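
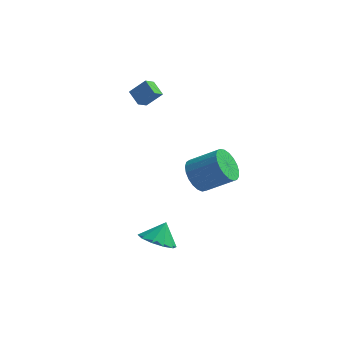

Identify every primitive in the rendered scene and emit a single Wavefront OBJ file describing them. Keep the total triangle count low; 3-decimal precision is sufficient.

v -1.715 2.976 3.254
v -2.343 3.597 3.68
v -1.431 3.599 2.767
v -2.058 4.219 3.193
v -0.902 3.241 4.067
v -1.529 3.861 4.493
v -0.617 3.863 3.58
v -1.245 4.484 4.006
v 0.722 -3.082 -2.244
v 1.362 -2.507 -2.811
v 1.038 -2.458 -1.256
v 0.792 -2.223 -2.808
v 0.196 -2.267 -2.59
v -0.199 -2.623 -2.24
v -0.243 -3.153 -1.891
v 0.083 -3.657 -1.677
v 0.653 -3.941 -1.679
v 1.249 -3.897 -1.897
v 1.644 -3.541 -2.248
v 1.687 -3.011 -2.597
v 2.048 -0.066 0.626
v 2.6 -0.433 -0.149
v 4.145 -0.322 0.899
v 3.592 0.046 1.674
v 2.617 -0.015 -0.219
v 4.162 0.096 0.829
v 2.536 0.394 -0.142
v 4.08 0.506 0.905
v 2.37 0.724 0.067
v 3.915 0.835 1.114
v 2.149 0.917 0.373
v 3.693 1.029 1.42
v 1.91 0.94 0.722
v 3.455 1.052 1.77
v 1.695 0.79 1.055
v 3.24 0.901 2.103
v 1.541 0.491 1.314
v 3.086 0.603 2.362
v 1.474 0.096 1.454
v 3.019 0.208 2.502
v 1.507 -0.327 1.451
v 3.052 -0.215 2.499
v 1.633 -0.705 1.305
v 3.178 -0.593 2.353
v 1.831 -0.972 1.042
v 3.376 -0.86 2.089
v 2.066 -1.082 0.707
v 3.611 -0.971 1.754
v 2.298 -1.017 0.358
v 3.843 -0.906 1.405
v 2.487 -0.788 0.055
v 4.032 -0.676 1.103
f 2 4 1
f 5 2 1
f 1 4 3
f 3 5 1
f 2 8 4
f 6 2 5
f 6 8 2
f 4 8 3
f 7 5 3
f 3 8 7
f 7 6 5
f 8 6 7
f 10 9 12
f 10 12 11
f 12 9 13
f 12 13 11
f 13 9 14
f 13 14 11
f 14 9 15
f 14 15 11
f 15 9 16
f 15 16 11
f 16 9 17
f 16 17 11
f 17 9 18
f 17 18 11
f 18 9 19
f 18 19 11
f 19 9 20
f 19 20 11
f 20 9 10
f 20 10 11
f 22 21 25
f 22 25 23
f 23 25 26
f 23 26 24
f 25 21 27
f 25 27 26
f 26 27 28
f 26 28 24
f 27 21 29
f 27 29 28
f 28 29 30
f 28 30 24
f 29 21 31
f 29 31 30
f 30 31 32
f 30 32 24
f 31 21 33
f 31 33 32
f 32 33 34
f 32 34 24
f 33 21 35
f 33 35 34
f 34 35 36
f 34 36 24
f 35 21 37
f 35 37 36
f 36 37 38
f 36 38 24
f 37 21 39
f 37 39 38
f 38 39 40
f 38 40 24
f 39 21 41
f 39 41 40
f 40 41 42
f 40 42 24
f 41 21 43
f 41 43 42
f 42 43 44
f 42 44 24
f 43 21 45
f 43 45 44
f 44 45 46
f 44 46 24
f 45 21 47
f 45 47 46
f 46 47 48
f 46 48 24
f 47 21 49
f 47 49 48
f 48 49 50
f 48 50 24
f 49 21 51
f 49 51 50
f 50 51 52
f 50 52 24
f 51 21 22
f 51 22 52
f 52 22 23
f 52 23 24



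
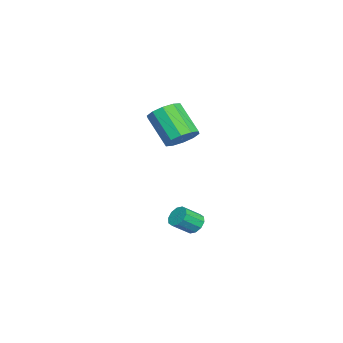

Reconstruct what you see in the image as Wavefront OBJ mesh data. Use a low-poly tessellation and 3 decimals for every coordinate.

v 0.185 -0.321 -3.276
v 0.747 -0.179 -3.593
v 1.356 -0.957 -2.86
v 0.795 -1.099 -2.544
v 0.707 0.083 -3.282
v 1.317 -0.695 -2.55
v 0.468 0.19 -2.969
v 1.078 -0.588 -2.237
v 0.121 0.102 -2.774
v 0.731 -0.676 -2.041
v -0.201 -0.147 -2.77
v 0.408 -0.925 -2.038
v -0.376 -0.463 -2.96
v 0.233 -1.241 -2.227
v -0.337 -0.725 -3.27
v 0.273 -1.503 -2.538
v -0.098 -0.832 -3.583
v 0.512 -1.61 -2.851
v 0.249 -0.744 -3.779
v 0.859 -1.522 -3.046
v 0.572 -0.495 -3.782
v 1.181 -1.273 -3.05
v -0.238 -1.064 2.317
v 0.185 -0.508 2.976
v -0.698 -1.62 4.482
v -1.122 -2.176 3.823
v -0.342 -0.268 2.844
v -1.225 -1.38 4.35
v -0.829 -0.332 2.511
v -1.712 -1.444 4.017
v -1.09 -0.676 2.104
v -1.973 -1.788 3.61
v -1.026 -1.167 1.778
v -1.91 -2.28 3.284
v -0.662 -1.62 1.658
v -1.545 -2.732 3.164
v -0.135 -1.86 1.79
v -1.018 -2.972 3.296
v 0.352 -1.796 2.123
v -0.531 -2.908 3.629
v 0.613 -1.452 2.53
v -0.27 -2.564 4.036
v 0.55 -0.96 2.856
v -0.334 -2.073 4.362
f 2 1 5
f 2 5 3
f 3 5 6
f 3 6 4
f 5 1 7
f 5 7 6
f 6 7 8
f 6 8 4
f 7 1 9
f 7 9 8
f 8 9 10
f 8 10 4
f 9 1 11
f 9 11 10
f 10 11 12
f 10 12 4
f 11 1 13
f 11 13 12
f 12 13 14
f 12 14 4
f 13 1 15
f 13 15 14
f 14 15 16
f 14 16 4
f 15 1 17
f 15 17 16
f 16 17 18
f 16 18 4
f 17 1 19
f 17 19 18
f 18 19 20
f 18 20 4
f 19 1 21
f 19 21 20
f 20 21 22
f 20 22 4
f 21 1 2
f 21 2 22
f 22 2 3
f 22 3 4
f 24 23 27
f 24 27 25
f 25 27 28
f 25 28 26
f 27 23 29
f 27 29 28
f 28 29 30
f 28 30 26
f 29 23 31
f 29 31 30
f 30 31 32
f 30 32 26
f 31 23 33
f 31 33 32
f 32 33 34
f 32 34 26
f 33 23 35
f 33 35 34
f 34 35 36
f 34 36 26
f 35 23 37
f 35 37 36
f 36 37 38
f 36 38 26
f 37 23 39
f 37 39 38
f 38 39 40
f 38 40 26
f 39 23 41
f 39 41 40
f 40 41 42
f 40 42 26
f 41 23 43
f 41 43 42
f 42 43 44
f 42 44 26
f 43 23 24
f 43 24 44
f 44 24 25
f 44 25 26



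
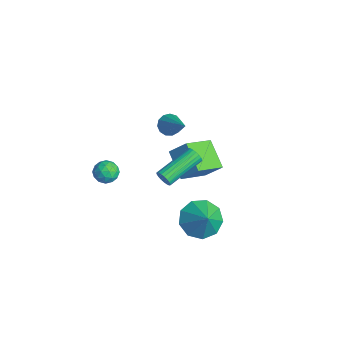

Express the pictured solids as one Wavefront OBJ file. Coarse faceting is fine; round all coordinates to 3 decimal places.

v -1.795 0.506 1.725
v -1.406 0.5 1.23
v -0.205 0.674 2.975
v -1.488 0.841 1.289
v -1.668 1.075 1.486
v -1.888 1.128 1.759
v -2.079 0.984 2.022
v -2.18 0.688 2.19
v -2.159 0.334 2.21
v -2.022 0.035 2.077
v -1.813 -0.115 1.832
v -1.599 -0.067 1.553
v -1.447 0.162 1.328
v -4.414 -1.819 -3.211
v -3.917 -1.41 -2.899
v -3.743 -2.75 -3.061
v -3.246 -2.341 -2.749
v -3.868 -2.462 -2.419
v -4.283 -1.887 -2.511
v -3.377 -2.273 -3.449
v -3.792 -1.698 -3.541
v -3.276 -1.691 -3.046
v -3.58 -1.808 -2.409
v -4.08 -2.352 -3.551
v -4.384 -2.469 -2.914
v -4.224 -1.533 -3.068
v -3.436 -2.627 -2.892
v -3.801 -2.698 -2.698
v -3.509 -2.458 -2.515
v -4.44 -1.813 -2.84
v -4.147 -1.573 -2.657
v -4.119 -2.191 -2.374
v -3.513 -2.587 -3.303
v -3.22 -2.347 -3.12
v -4.151 -1.702 -3.445
v -3.859 -1.462 -3.262
v -3.541 -1.969 -3.586
v -3.556 -1.458 -2.971
v -3.161 -2.005 -2.883
v -3.238 -1.965 -3.295
v -3.482 -1.627 -3.349
v -3.734 -1.526 -2.597
v -3.339 -2.073 -2.509
v -3.705 -2.144 -2.315
v -3.949 -1.806 -2.369
v -3.357 -1.691 -2.684
v -4.321 -2.087 -3.451
v -3.926 -2.634 -3.363
v -3.711 -2.354 -3.591
v -3.955 -2.016 -3.645
v -4.499 -2.155 -3.077
v -4.104 -2.702 -2.989
v -4.178 -2.533 -2.611
v -4.422 -2.195 -2.665
v -4.303 -2.469 -3.276
v -1.9 0.219 -2.614
v -1.647 0.169 -2.185
v -2.327 2.132 -1.557
v -2.58 2.181 -1.986
v -1.506 0.258 -2.309
v -2.186 2.22 -1.681
v -1.432 0.34 -2.485
v -2.112 2.302 -1.857
v -1.44 0.4 -2.684
v -2.119 2.363 -2.056
v -1.527 0.43 -2.87
v -2.206 2.393 -2.243
v -1.678 0.423 -3.013
v -2.358 2.386 -2.385
v -1.868 0.381 -3.086
v -2.548 2.343 -2.458
v -2.064 0.31 -3.077
v -2.743 2.273 -2.45
v -2.231 0.224 -2.989
v -2.911 2.187 -2.361
v -2.341 0.137 -2.836
v -3.021 2.1 -2.208
v -2.375 0.064 -2.644
v -3.054 2.027 -2.016
v -2.326 0.018 -2.447
v -3.006 1.98 -1.819
v -2.204 0.006 -2.279
v -2.884 1.969 -1.651
v -2.03 0.031 -2.169
v -2.71 1.994 -1.541
v -1.833 0.089 -2.136
v -2.513 2.052 -1.508
v -3.696 3.225 -5.148
v -3.116 1.64 -4.319
v -5.18 3.175 -4.203
v -4.6 1.591 -3.375
v -3.12 3.929 -4.205
v -2.54 2.345 -3.377
v -4.604 3.88 -3.261
v -4.024 2.295 -2.432
v 1.9 0.621 -2.393
v 2.675 0.395 -3.141
v 2.86 0.579 -1.387
v 2.612 1.14 -3.051
v 2.217 1.641 -2.653
v 1.673 1.665 -2.133
v 1.236 1.2 -1.735
v 1.11 0.464 -1.644
v 1.353 -0.199 -1.904
v 1.853 -0.478 -2.392
v 2.375 -0.244 -2.881
f 2 1 4
f 2 4 3
f 4 1 5
f 4 5 3
f 5 1 6
f 5 6 3
f 6 1 7
f 6 7 3
f 7 1 8
f 7 8 3
f 8 1 9
f 8 9 3
f 9 1 10
f 9 10 3
f 10 1 11
f 10 11 3
f 11 1 12
f 11 12 3
f 12 1 13
f 12 13 3
f 13 1 2
f 13 2 3
f 14 51 30
f 51 25 54
f 30 54 19
f 51 54 30
f 14 30 26
f 30 19 31
f 26 31 15
f 30 31 26
f 14 26 35
f 26 15 36
f 35 36 21
f 26 36 35
f 14 35 47
f 35 21 50
f 47 50 24
f 35 50 47
f 14 47 51
f 47 24 55
f 51 55 25
f 47 55 51
f 15 31 42
f 31 19 45
f 42 45 23
f 31 45 42
f 19 54 32
f 54 25 53
f 32 53 18
f 54 53 32
f 25 55 52
f 55 24 48
f 52 48 16
f 55 48 52
f 24 50 49
f 50 21 37
f 49 37 20
f 50 37 49
f 21 36 41
f 36 15 38
f 41 38 22
f 36 38 41
f 17 43 29
f 43 23 44
f 29 44 18
f 43 44 29
f 17 29 27
f 29 18 28
f 27 28 16
f 29 28 27
f 17 27 34
f 27 16 33
f 34 33 20
f 27 33 34
f 17 34 39
f 34 20 40
f 39 40 22
f 34 40 39
f 17 39 43
f 39 22 46
f 43 46 23
f 39 46 43
f 18 44 32
f 44 23 45
f 32 45 19
f 44 45 32
f 16 28 52
f 28 18 53
f 52 53 25
f 28 53 52
f 20 33 49
f 33 16 48
f 49 48 24
f 33 48 49
f 22 40 41
f 40 20 37
f 41 37 21
f 40 37 41
f 23 46 42
f 46 22 38
f 42 38 15
f 46 38 42
f 57 56 60
f 57 60 58
f 58 60 61
f 58 61 59
f 60 56 62
f 60 62 61
f 61 62 63
f 61 63 59
f 62 56 64
f 62 64 63
f 63 64 65
f 63 65 59
f 64 56 66
f 64 66 65
f 65 66 67
f 65 67 59
f 66 56 68
f 66 68 67
f 67 68 69
f 67 69 59
f 68 56 70
f 68 70 69
f 69 70 71
f 69 71 59
f 70 56 72
f 70 72 71
f 71 72 73
f 71 73 59
f 72 56 74
f 72 74 73
f 73 74 75
f 73 75 59
f 74 56 76
f 74 76 75
f 75 76 77
f 75 77 59
f 76 56 78
f 76 78 77
f 77 78 79
f 77 79 59
f 78 56 80
f 78 80 79
f 79 80 81
f 79 81 59
f 80 56 82
f 80 82 81
f 81 82 83
f 81 83 59
f 82 56 84
f 82 84 83
f 83 84 85
f 83 85 59
f 84 56 86
f 84 86 85
f 85 86 87
f 85 87 59
f 86 56 57
f 86 57 87
f 87 57 58
f 87 58 59
f 89 91 88
f 92 89 88
f 88 91 90
f 90 92 88
f 89 95 91
f 93 89 92
f 93 95 89
f 91 95 90
f 94 92 90
f 90 95 94
f 94 93 92
f 95 93 94
f 97 96 99
f 97 99 98
f 99 96 100
f 99 100 98
f 100 96 101
f 100 101 98
f 101 96 102
f 101 102 98
f 102 96 103
f 102 103 98
f 103 96 104
f 103 104 98
f 104 96 105
f 104 105 98
f 105 96 106
f 105 106 98
f 106 96 97
f 106 97 98



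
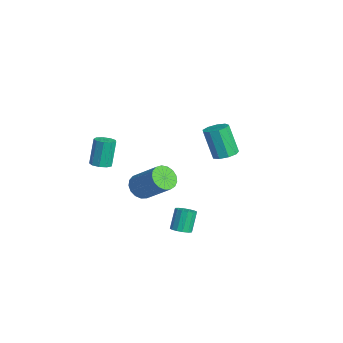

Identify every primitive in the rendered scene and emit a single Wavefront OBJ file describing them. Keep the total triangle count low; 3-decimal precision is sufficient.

v -3.52 -2.787 -3.07
v -3.011 -3.022 -2.885
v -3.391 -2.648 -1.365
v -3.9 -2.413 -1.55
v -2.96 -2.631 -2.968
v -3.34 -2.257 -1.449
v -3.171 -2.312 -3.099
v -3.551 -1.938 -1.58
v -3.545 -2.216 -3.216
v -3.925 -1.842 -1.697
v -3.907 -2.387 -3.265
v -4.287 -2.013 -1.746
v -4.088 -2.745 -3.222
v -4.468 -2.371 -1.703
v -4.004 -3.123 -3.108
v -4.384 -2.749 -1.589
v -3.692 -3.343 -2.976
v -4.072 -2.969 -1.457
v -3.301 -3.304 -2.888
v -3.681 -2.93 -1.368
v -0.916 3.001 -1.938
v -0.26 2.926 -1.704
v -0.889 2.604 -0.048
v -1.544 2.679 -0.282
v -0.396 3.383 -1.666
v -1.025 3.062 -0.011
v -0.775 3.662 -1.756
v -1.404 3.34 -0.1
v -1.22 3.631 -1.931
v -1.848 3.31 -0.275
v -1.522 3.306 -2.109
v -2.151 2.984 -0.453
v -1.541 2.837 -2.207
v -2.169 2.516 -0.551
v -1.267 2.445 -2.179
v -1.895 2.124 -0.523
v -0.829 2.314 -2.038
v -1.457 1.992 -0.383
v -0.431 2.503 -1.851
v -1.06 2.182 -0.195
v 3.011 -0.734 -4.096
v 3.511 -0.548 -3.961
v 3.068 -0.139 -2.889
v 2.569 -0.326 -3.024
v 3.385 -0.331 -4.096
v 2.943 0.078 -3.023
v 3.159 -0.222 -4.23
v 2.717 0.187 -3.158
v 2.893 -0.25 -4.329
v 2.451 0.158 -3.257
v 2.659 -0.408 -4.365
v 2.217 0 -3.293
v 2.52 -0.653 -4.33
v 2.077 -0.245 -3.257
v 2.512 -0.921 -4.231
v 2.069 -0.512 -3.159
v 2.637 -1.138 -4.097
v 2.195 -0.729 -3.024
v 2.863 -1.247 -3.962
v 2.421 -0.838 -2.89
v 3.129 -1.218 -3.863
v 2.687 -0.81 -2.791
v 3.363 -1.06 -3.827
v 2.921 -0.652 -2.755
v 3.503 -0.815 -3.863
v 3.06 -0.407 -2.79
v 2.082 -2.433 -1.155
v 2.655 -2.625 -1.582
v 3.851 -1.84 -0.332
v 3.278 -1.647 0.095
v 2.566 -2.303 -1.7
v 3.762 -1.517 -0.449
v 2.367 -2.011 -1.692
v 3.562 -1.225 -0.442
v 2.102 -1.815 -1.562
v 3.297 -1.029 -0.312
v 1.832 -1.761 -1.339
v 3.028 -0.975 -0.088
v 1.62 -1.861 -1.073
v 2.816 -1.075 0.177
v 1.514 -2.092 -0.826
v 2.71 -1.306 0.424
v 1.538 -2.401 -0.655
v 2.733 -1.615 0.595
v 1.686 -2.717 -0.598
v 2.882 -1.931 0.652
v 1.926 -2.968 -0.669
v 3.121 -2.183 0.581
v 2.201 -3.097 -0.851
v 3.396 -2.311 0.399
v 2.449 -3.074 -1.103
v 3.644 -2.288 0.147
v 2.613 -2.903 -1.367
v 3.808 -2.118 -0.117
f 2 1 5
f 2 5 3
f 3 5 6
f 3 6 4
f 5 1 7
f 5 7 6
f 6 7 8
f 6 8 4
f 7 1 9
f 7 9 8
f 8 9 10
f 8 10 4
f 9 1 11
f 9 11 10
f 10 11 12
f 10 12 4
f 11 1 13
f 11 13 12
f 12 13 14
f 12 14 4
f 13 1 15
f 13 15 14
f 14 15 16
f 14 16 4
f 15 1 17
f 15 17 16
f 16 17 18
f 16 18 4
f 17 1 19
f 17 19 18
f 18 19 20
f 18 20 4
f 19 1 2
f 19 2 20
f 20 2 3
f 20 3 4
f 22 21 25
f 22 25 23
f 23 25 26
f 23 26 24
f 25 21 27
f 25 27 26
f 26 27 28
f 26 28 24
f 27 21 29
f 27 29 28
f 28 29 30
f 28 30 24
f 29 21 31
f 29 31 30
f 30 31 32
f 30 32 24
f 31 21 33
f 31 33 32
f 32 33 34
f 32 34 24
f 33 21 35
f 33 35 34
f 34 35 36
f 34 36 24
f 35 21 37
f 35 37 36
f 36 37 38
f 36 38 24
f 37 21 39
f 37 39 38
f 38 39 40
f 38 40 24
f 39 21 22
f 39 22 40
f 40 22 23
f 40 23 24
f 42 41 45
f 42 45 43
f 43 45 46
f 43 46 44
f 45 41 47
f 45 47 46
f 46 47 48
f 46 48 44
f 47 41 49
f 47 49 48
f 48 49 50
f 48 50 44
f 49 41 51
f 49 51 50
f 50 51 52
f 50 52 44
f 51 41 53
f 51 53 52
f 52 53 54
f 52 54 44
f 53 41 55
f 53 55 54
f 54 55 56
f 54 56 44
f 55 41 57
f 55 57 56
f 56 57 58
f 56 58 44
f 57 41 59
f 57 59 58
f 58 59 60
f 58 60 44
f 59 41 61
f 59 61 60
f 60 61 62
f 60 62 44
f 61 41 63
f 61 63 62
f 62 63 64
f 62 64 44
f 63 41 65
f 63 65 64
f 64 65 66
f 64 66 44
f 65 41 42
f 65 42 66
f 66 42 43
f 66 43 44
f 68 67 71
f 68 71 69
f 69 71 72
f 69 72 70
f 71 67 73
f 71 73 72
f 72 73 74
f 72 74 70
f 73 67 75
f 73 75 74
f 74 75 76
f 74 76 70
f 75 67 77
f 75 77 76
f 76 77 78
f 76 78 70
f 77 67 79
f 77 79 78
f 78 79 80
f 78 80 70
f 79 67 81
f 79 81 80
f 80 81 82
f 80 82 70
f 81 67 83
f 81 83 82
f 82 83 84
f 82 84 70
f 83 67 85
f 83 85 84
f 84 85 86
f 84 86 70
f 85 67 87
f 85 87 86
f 86 87 88
f 86 88 70
f 87 67 89
f 87 89 88
f 88 89 90
f 88 90 70
f 89 67 91
f 89 91 90
f 90 91 92
f 90 92 70
f 91 67 93
f 91 93 92
f 92 93 94
f 92 94 70
f 93 67 68
f 93 68 94
f 94 68 69
f 94 69 70



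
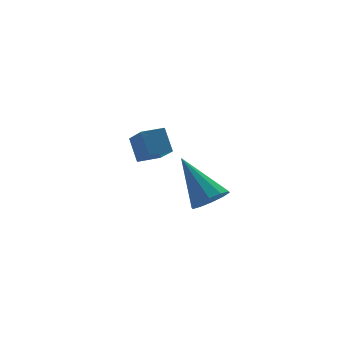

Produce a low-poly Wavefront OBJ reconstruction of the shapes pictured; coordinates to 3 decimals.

v -1.057 -1.341 -0.337
v -1.011 -0.705 0.446
v -0.987 -0.374 -1.126
v -0.941 0.262 -0.343
v -0.219 -1.402 -0.337
v -0.173 -0.766 0.446
v -0.149 -0.435 -1.126
v -0.103 0.201 -0.343
v -0.656 -4.623 -0.844
v -0.043 -4.348 -1
v -0.944 -3.257 0.444
v -0.336 -4.17 -1.254
v -0.751 -4.165 -1.351
v -1.13 -4.335 -1.255
v -1.328 -4.615 -1.002
v -1.27 -4.899 -0.689
v -0.977 -5.077 -0.435
v -0.562 -5.082 -0.337
v -0.183 -4.911 -0.433
v 0.015 -4.631 -0.686
f 2 4 1
f 5 2 1
f 1 4 3
f 3 5 1
f 2 8 4
f 6 2 5
f 6 8 2
f 4 8 3
f 7 5 3
f 3 8 7
f 7 6 5
f 8 6 7
f 10 9 12
f 10 12 11
f 12 9 13
f 12 13 11
f 13 9 14
f 13 14 11
f 14 9 15
f 14 15 11
f 15 9 16
f 15 16 11
f 16 9 17
f 16 17 11
f 17 9 18
f 17 18 11
f 18 9 19
f 18 19 11
f 19 9 20
f 19 20 11
f 20 9 10
f 20 10 11



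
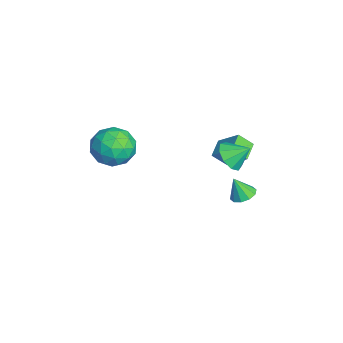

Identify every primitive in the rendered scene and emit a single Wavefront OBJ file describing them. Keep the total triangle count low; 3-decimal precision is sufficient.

v -2.656 1.838 -2.018
v -2.741 1.076 -1.3
v -3.594 2.283 -1.656
v -3.679 1.521 -0.938
v -1.821 2.739 -0.962
v -1.906 1.977 -0.244
v -2.759 3.184 -0.6
v -2.844 2.422 0.118
v -1.273 2.495 -3.252
v -0.89 3.04 -2.978
v -1.407 2.005 -2.088
v -1.318 3.159 -2.977
v -1.73 3.025 -3.081
v -1.967 2.689 -3.25
v -1.939 2.279 -3.42
v -1.657 1.951 -3.526
v -1.228 1.832 -3.527
v -0.817 1.966 -3.423
v -0.58 2.302 -3.254
v -0.607 2.712 -3.084
v 1.246 1.457 1.873
v 2.118 1.382 1.664
v 1.494 2.363 2.587
v 1.84 1.767 1.272
v 1.284 2.008 1.162
v 0.71 1.99 1.384
v 0.387 1.724 1.835
v 0.465 1.332 2.303
v 0.909 0.999 2.571
v 1.51 0.881 2.511
v 1.987 1.032 2.153
v -3.307 -2.882 0.102
v -2.631 -2.994 -0.945
v -2.709 -4.726 0.685
v -2.033 -4.838 -0.362
v -1.688 -4.022 0.522
v -2.057 -2.882 0.161
v -3.283 -4.838 -0.421
v -3.652 -3.698 -0.782
v -2.616 -4.203 -1.268
v -1.63 -3.698 -0.685
v -3.71 -4.022 0.425
v -2.724 -3.517 1.008
v -3.021 -2.776 -0.473
v -2.319 -4.944 0.213
v -2.116 -4.464 0.732
v -1.718 -4.53 0.117
v -2.684 -2.71 0.177
v -2.287 -2.776 -0.438
v -1.733 -3.381 0.424
v -3.053 -4.944 0.178
v -2.656 -5.01 -0.437
v -3.622 -3.19 -0.377
v -3.224 -3.256 -0.992
v -3.607 -4.339 -0.684
v -2.615 -3.552 -1.278
v -2.264 -4.636 -0.935
v -2.998 -4.636 -0.97
v -3.215 -3.966 -1.182
v -2.036 -3.256 -0.936
v -1.684 -4.34 -0.593
v -1.481 -3.86 -0.073
v -1.699 -3.19 -0.285
v -2.027 -3.966 -1.126
v -3.656 -3.38 0.333
v -3.304 -4.464 0.676
v -3.641 -4.53 0.025
v -3.859 -3.86 -0.187
v -3.076 -3.084 0.675
v -2.725 -4.168 1.018
v -2.125 -3.754 0.922
v -2.342 -3.084 0.71
v -3.313 -3.754 0.866
f 2 4 1
f 5 2 1
f 1 4 3
f 3 5 1
f 2 8 4
f 6 2 5
f 6 8 2
f 4 8 3
f 7 5 3
f 3 8 7
f 7 6 5
f 8 6 7
f 10 9 12
f 10 12 11
f 12 9 13
f 12 13 11
f 13 9 14
f 13 14 11
f 14 9 15
f 14 15 11
f 15 9 16
f 15 16 11
f 16 9 17
f 16 17 11
f 17 9 18
f 17 18 11
f 18 9 19
f 18 19 11
f 19 9 20
f 19 20 11
f 20 9 10
f 20 10 11
f 22 21 24
f 22 24 23
f 24 21 25
f 24 25 23
f 25 21 26
f 25 26 23
f 26 21 27
f 26 27 23
f 27 21 28
f 27 28 23
f 28 21 29
f 28 29 23
f 29 21 30
f 29 30 23
f 30 21 31
f 30 31 23
f 31 21 22
f 31 22 23
f 32 69 48
f 69 43 72
f 48 72 37
f 69 72 48
f 32 48 44
f 48 37 49
f 44 49 33
f 48 49 44
f 32 44 53
f 44 33 54
f 53 54 39
f 44 54 53
f 32 53 65
f 53 39 68
f 65 68 42
f 53 68 65
f 32 65 69
f 65 42 73
f 69 73 43
f 65 73 69
f 33 49 60
f 49 37 63
f 60 63 41
f 49 63 60
f 37 72 50
f 72 43 71
f 50 71 36
f 72 71 50
f 43 73 70
f 73 42 66
f 70 66 34
f 73 66 70
f 42 68 67
f 68 39 55
f 67 55 38
f 68 55 67
f 39 54 59
f 54 33 56
f 59 56 40
f 54 56 59
f 35 61 47
f 61 41 62
f 47 62 36
f 61 62 47
f 35 47 45
f 47 36 46
f 45 46 34
f 47 46 45
f 35 45 52
f 45 34 51
f 52 51 38
f 45 51 52
f 35 52 57
f 52 38 58
f 57 58 40
f 52 58 57
f 35 57 61
f 57 40 64
f 61 64 41
f 57 64 61
f 36 62 50
f 62 41 63
f 50 63 37
f 62 63 50
f 34 46 70
f 46 36 71
f 70 71 43
f 46 71 70
f 38 51 67
f 51 34 66
f 67 66 42
f 51 66 67
f 40 58 59
f 58 38 55
f 59 55 39
f 58 55 59
f 41 64 60
f 64 40 56
f 60 56 33
f 64 56 60



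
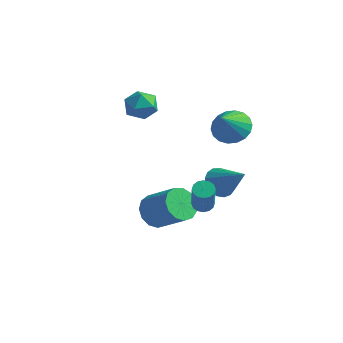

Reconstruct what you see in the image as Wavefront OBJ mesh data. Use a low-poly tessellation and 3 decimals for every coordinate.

v -2.575 2.64 0.502
v -1.985 2.434 1.212
v -2.815 1.146 0.268
v -2.225 0.94 0.978
v -3.06 1.345 1.16
v -2.912 2.268 1.305
v -1.888 1.312 0.175
v -1.74 2.235 0.32
v -1.56 1.613 1.011
v -2.285 1.634 1.619
v -2.515 1.946 -0.139
v -3.24 1.967 0.469
v 1.455 2.869 -4.1
v 2.05 2.869 -4.788
v 3.005 2.571 -2.76
v 2.028 3.287 -4.67
v 1.875 3.61 -4.421
v 1.626 3.763 -4.098
v 1.337 3.711 -3.776
v 1.076 3.467 -3.528
v 0.901 3.085 -3.411
v 0.854 2.654 -3.452
v 0.944 2.273 -3.641
v 1.151 2.028 -3.936
v 1.428 1.975 -4.268
v 1.711 2.128 -4.561
v 1.936 2.45 -4.749
v 3.629 -2.353 -1.65
v 4.075 -2.067 -1.648
v 4.617 -2.92 0.031
v 4.171 -3.207 0.03
v 3.892 -1.914 -1.511
v 4.434 -2.768 0.168
v 3.639 -1.88 -1.412
v 4.181 -2.733 0.267
v 3.383 -1.972 -1.376
v 3.925 -2.825 0.303
v 3.193 -2.166 -1.414
v 3.735 -3.019 0.266
v 3.12 -2.411 -1.514
v 3.662 -3.264 0.165
v 3.183 -2.64 -1.651
v 3.725 -3.493 0.028
v 3.366 -2.792 -1.788
v 3.908 -3.646 -0.109
v 3.619 -2.827 -1.887
v 4.161 -3.68 -0.208
v 3.875 -2.735 -1.923
v 4.417 -3.588 -0.244
v 4.065 -2.541 -1.886
v 4.607 -3.394 -0.206
v 4.138 -2.296 -1.785
v 4.68 -3.149 -0.106
v 2.239 2.526 0.357
v 3.167 2.232 0.02
v 2.341 1.374 1.643
v 3.267 2.569 0.314
v 3.164 2.898 0.616
v 2.878 3.153 0.867
v 2.465 3.284 1.017
v 2.007 3.264 1.036
v 1.595 3.099 0.921
v 1.311 2.82 0.693
v 1.211 2.483 0.399
v 1.314 2.154 0.097
v 1.601 1.899 -0.154
v 2.014 1.769 -0.304
v 2.471 1.788 -0.323
v 2.883 1.953 -0.207
v 1.278 -2.74 -2.861
v 1.853 -2.718 -3.616
v 3.357 -2.818 -2.475
v 2.782 -2.84 -1.719
v 1.777 -2.209 -3.471
v 3.28 -2.309 -2.33
v 1.541 -1.868 -3.131
v 3.045 -1.968 -1.99
v 1.223 -1.805 -2.706
v 2.726 -1.904 -1.565
v 0.922 -2.038 -2.33
v 2.425 -2.137 -1.188
v 0.734 -2.494 -2.122
v 2.237 -2.594 -0.981
v 0.719 -3.028 -2.149
v 2.222 -3.128 -1.008
v 0.882 -3.471 -2.402
v 2.385 -3.571 -1.261
v 1.17 -3.682 -2.8
v 2.673 -3.782 -1.659
v 1.493 -3.594 -3.218
v 2.996 -3.693 -2.077
v 1.748 -3.235 -3.522
v 3.251 -3.334 -2.381
f 1 12 6
f 1 6 2
f 1 2 8
f 1 8 11
f 1 11 12
f 2 6 10
f 6 12 5
f 12 11 3
f 11 8 7
f 8 2 9
f 4 10 5
f 4 5 3
f 4 3 7
f 4 7 9
f 4 9 10
f 5 10 6
f 3 5 12
f 7 3 11
f 9 7 8
f 10 9 2
f 14 13 16
f 14 16 15
f 16 13 17
f 16 17 15
f 17 13 18
f 17 18 15
f 18 13 19
f 18 19 15
f 19 13 20
f 19 20 15
f 20 13 21
f 20 21 15
f 21 13 22
f 21 22 15
f 22 13 23
f 22 23 15
f 23 13 24
f 23 24 15
f 24 13 25
f 24 25 15
f 25 13 26
f 25 26 15
f 26 13 27
f 26 27 15
f 27 13 14
f 27 14 15
f 29 28 32
f 29 32 30
f 30 32 33
f 30 33 31
f 32 28 34
f 32 34 33
f 33 34 35
f 33 35 31
f 34 28 36
f 34 36 35
f 35 36 37
f 35 37 31
f 36 28 38
f 36 38 37
f 37 38 39
f 37 39 31
f 38 28 40
f 38 40 39
f 39 40 41
f 39 41 31
f 40 28 42
f 40 42 41
f 41 42 43
f 41 43 31
f 42 28 44
f 42 44 43
f 43 44 45
f 43 45 31
f 44 28 46
f 44 46 45
f 45 46 47
f 45 47 31
f 46 28 48
f 46 48 47
f 47 48 49
f 47 49 31
f 48 28 50
f 48 50 49
f 49 50 51
f 49 51 31
f 50 28 52
f 50 52 51
f 51 52 53
f 51 53 31
f 52 28 29
f 52 29 53
f 53 29 30
f 53 30 31
f 55 54 57
f 55 57 56
f 57 54 58
f 57 58 56
f 58 54 59
f 58 59 56
f 59 54 60
f 59 60 56
f 60 54 61
f 60 61 56
f 61 54 62
f 61 62 56
f 62 54 63
f 62 63 56
f 63 54 64
f 63 64 56
f 64 54 65
f 64 65 56
f 65 54 66
f 65 66 56
f 66 54 67
f 66 67 56
f 67 54 68
f 67 68 56
f 68 54 69
f 68 69 56
f 69 54 55
f 69 55 56
f 71 70 74
f 71 74 72
f 72 74 75
f 72 75 73
f 74 70 76
f 74 76 75
f 75 76 77
f 75 77 73
f 76 70 78
f 76 78 77
f 77 78 79
f 77 79 73
f 78 70 80
f 78 80 79
f 79 80 81
f 79 81 73
f 80 70 82
f 80 82 81
f 81 82 83
f 81 83 73
f 82 70 84
f 82 84 83
f 83 84 85
f 83 85 73
f 84 70 86
f 84 86 85
f 85 86 87
f 85 87 73
f 86 70 88
f 86 88 87
f 87 88 89
f 87 89 73
f 88 70 90
f 88 90 89
f 89 90 91
f 89 91 73
f 90 70 92
f 90 92 91
f 91 92 93
f 91 93 73
f 92 70 71
f 92 71 93
f 93 71 72
f 93 72 73



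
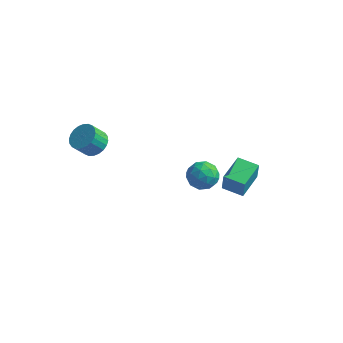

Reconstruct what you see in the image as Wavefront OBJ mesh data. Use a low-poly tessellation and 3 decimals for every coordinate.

v 0.273 3.996 -3.192
v 0.928 3.239 -3.061
v -0.968 2.941 -3.079
v -0.313 2.184 -2.948
v -0.43 2.881 -2.227
v 0.338 3.533 -2.297
v -0.378 2.647 -3.843
v 0.39 3.299 -3.913
v 0.526 2.405 -3.463
v 0.494 2.55 -2.465
v -0.534 3.63 -3.675
v -0.566 3.775 -2.677
v 0.71 3.71 -3.137
v -0.75 2.47 -3.003
v -0.818 2.879 -2.58
v -0.433 2.435 -2.503
v 0.362 3.883 -2.688
v 0.748 3.438 -2.611
v -0.051 3.228 -2.12
v -0.788 2.742 -3.529
v -0.402 2.297 -3.452
v 0.393 3.745 -3.637
v 0.778 3.301 -3.56
v 0.011 2.952 -4.02
v 0.858 2.776 -3.296
v 0.129 2.155 -3.229
v 0.091 2.427 -3.755
v 0.542 2.81 -3.797
v 0.84 2.861 -2.709
v 0.11 2.24 -2.643
v 0.041 2.65 -2.219
v 0.492 3.033 -2.26
v 0.603 2.37 -2.946
v -0.15 3.94 -3.497
v -0.88 3.319 -3.431
v -0.532 3.147 -3.88
v -0.081 3.53 -3.921
v -0.169 4.025 -2.911
v -0.898 3.404 -2.844
v -0.582 3.37 -2.343
v -0.131 3.753 -2.385
v -0.643 3.81 -3.194
v 3.077 -0.946 0.567
v 3.231 -1.104 1.746
v 3.1 0.759 0.793
v 3.253 0.601 1.973
v 4.307 -0.941 0.407
v 4.46 -1.099 1.587
v 4.329 0.764 0.634
v 4.483 0.606 1.813
v -3.326 -3.085 3.439
v -2.789 -2.674 3.953
v -3.216 -3.245 4.856
v -3.754 -3.655 4.341
v -3.05 -2.471 3.958
v -3.478 -3.041 4.86
v -3.354 -2.361 3.884
v -3.782 -2.932 4.786
v -3.654 -2.361 3.741
v -4.081 -2.932 4.644
v -3.904 -2.471 3.553
v -4.331 -3.042 4.456
v -4.066 -2.675 3.348
v -4.493 -3.246 4.25
v -4.115 -2.941 3.156
v -4.542 -3.512 4.058
v -4.044 -3.229 3.007
v -4.472 -3.8 3.91
v -3.864 -3.495 2.924
v -4.291 -4.066 3.827
v -3.602 -3.699 2.92
v -4.03 -4.269 3.822
v -3.298 -3.808 2.994
v -3.726 -4.379 3.896
v -2.999 -3.808 3.136
v -3.426 -4.379 4.039
v -2.749 -3.698 3.324
v -3.176 -4.269 4.227
v -2.587 -3.494 3.53
v -3.014 -4.065 4.432
v -2.538 -3.228 3.722
v -2.965 -3.799 4.624
v -2.608 -2.94 3.87
v -3.036 -3.511 4.773
f 1 38 17
f 38 12 41
f 17 41 6
f 38 41 17
f 1 17 13
f 17 6 18
f 13 18 2
f 17 18 13
f 1 13 22
f 13 2 23
f 22 23 8
f 13 23 22
f 1 22 34
f 22 8 37
f 34 37 11
f 22 37 34
f 1 34 38
f 34 11 42
f 38 42 12
f 34 42 38
f 2 18 29
f 18 6 32
f 29 32 10
f 18 32 29
f 6 41 19
f 41 12 40
f 19 40 5
f 41 40 19
f 12 42 39
f 42 11 35
f 39 35 3
f 42 35 39
f 11 37 36
f 37 8 24
f 36 24 7
f 37 24 36
f 8 23 28
f 23 2 25
f 28 25 9
f 23 25 28
f 4 30 16
f 30 10 31
f 16 31 5
f 30 31 16
f 4 16 14
f 16 5 15
f 14 15 3
f 16 15 14
f 4 14 21
f 14 3 20
f 21 20 7
f 14 20 21
f 4 21 26
f 21 7 27
f 26 27 9
f 21 27 26
f 4 26 30
f 26 9 33
f 30 33 10
f 26 33 30
f 5 31 19
f 31 10 32
f 19 32 6
f 31 32 19
f 3 15 39
f 15 5 40
f 39 40 12
f 15 40 39
f 7 20 36
f 20 3 35
f 36 35 11
f 20 35 36
f 9 27 28
f 27 7 24
f 28 24 8
f 27 24 28
f 10 33 29
f 33 9 25
f 29 25 2
f 33 25 29
f 44 46 43
f 47 44 43
f 43 46 45
f 45 47 43
f 44 50 46
f 48 44 47
f 48 50 44
f 46 50 45
f 49 47 45
f 45 50 49
f 49 48 47
f 50 48 49
f 52 51 55
f 52 55 53
f 53 55 56
f 53 56 54
f 55 51 57
f 55 57 56
f 56 57 58
f 56 58 54
f 57 51 59
f 57 59 58
f 58 59 60
f 58 60 54
f 59 51 61
f 59 61 60
f 60 61 62
f 60 62 54
f 61 51 63
f 61 63 62
f 62 63 64
f 62 64 54
f 63 51 65
f 63 65 64
f 64 65 66
f 64 66 54
f 65 51 67
f 65 67 66
f 66 67 68
f 66 68 54
f 67 51 69
f 67 69 68
f 68 69 70
f 68 70 54
f 69 51 71
f 69 71 70
f 70 71 72
f 70 72 54
f 71 51 73
f 71 73 72
f 72 73 74
f 72 74 54
f 73 51 75
f 73 75 74
f 74 75 76
f 74 76 54
f 75 51 77
f 75 77 76
f 76 77 78
f 76 78 54
f 77 51 79
f 77 79 78
f 78 79 80
f 78 80 54
f 79 51 81
f 79 81 80
f 80 81 82
f 80 82 54
f 81 51 83
f 81 83 82
f 82 83 84
f 82 84 54
f 83 51 52
f 83 52 84
f 84 52 53
f 84 53 54



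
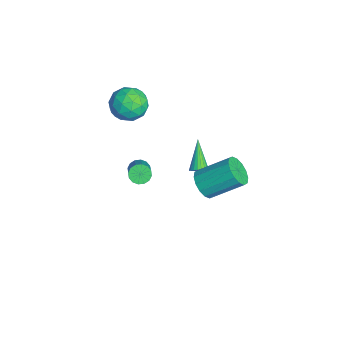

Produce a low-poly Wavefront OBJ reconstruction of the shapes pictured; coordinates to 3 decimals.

v 3.738 1.41 0.973
v 4.154 1.807 0.319
v 4.417 3.466 1.493
v 4.002 3.07 2.147
v 3.72 1.914 0.264
v 3.984 3.574 1.438
v 3.291 1.887 0.399
v 3.555 3.547 1.573
v 2.982 1.732 0.688
v 3.246 3.392 1.862
v 2.876 1.491 1.053
v 3.139 3.15 2.227
v 3 1.228 1.396
v 3.264 2.888 2.57
v 3.323 1.014 1.627
v 3.586 2.673 2.801
v 3.756 0.906 1.682
v 4.02 2.566 2.856
v 4.185 0.933 1.547
v 4.449 2.593 2.721
v 4.494 1.088 1.258
v 4.758 2.748 2.432
v 4.601 1.33 0.893
v 4.864 2.989 2.067
v 4.476 1.592 0.55
v 4.74 3.252 1.724
v -2.197 2.099 -4.334
v -1.886 2.375 -3.989
v -3.703 2.261 -3.106
v -1.966 2.531 -4.107
v -2.08 2.621 -4.26
v -2.212 2.631 -4.423
v -2.342 2.561 -4.573
v -2.45 2.42 -4.687
v -2.519 2.23 -4.747
v -2.54 2.02 -4.744
v -2.508 1.823 -4.679
v -2.428 1.667 -4.561
v -2.314 1.577 -4.409
v -2.181 1.567 -4.245
v -2.052 1.637 -4.095
v -1.944 1.778 -3.981
v -1.874 1.968 -3.921
v -1.854 2.178 -3.924
v -1.404 -1.199 -2.905
v -1.022 -1.029 -3.349
v 0.607 -1.171 -1.998
v 0.224 -1.341 -1.555
v -1.112 -0.759 -3.211
v 0.516 -0.901 -1.861
v -1.281 -0.608 -2.991
v 0.347 -0.75 -1.641
v -1.483 -0.615 -2.749
v 0.145 -0.757 -1.398
v -1.664 -0.778 -2.548
v -0.035 -0.92 -1.198
v -1.775 -1.054 -2.443
v -0.147 -1.196 -1.093
v -1.787 -1.369 -2.462
v -0.158 -1.511 -1.111
v -1.696 -1.639 -2.599
v -0.068 -1.781 -1.249
v -1.527 -1.79 -2.819
v 0.101 -1.932 -1.469
v -1.325 -1.783 -3.062
v 0.303 -1.925 -1.711
v -1.145 -1.62 -3.262
v 0.484 -1.762 -1.912
v -1.033 -1.344 -3.367
v 0.595 -1.486 -2.017
v -1.82 -1.271 1.176
v -1.142 -1.71 1.929
v -3.198 -1.49 2.291
v -2.52 -1.929 3.044
v -2.449 -0.855 2.796
v -1.597 -0.72 2.106
v -2.743 -2.48 2.114
v -1.891 -2.345 1.424
v -1.712 -2.457 2.508
v -1.53 -1.453 2.93
v -2.81 -1.747 1.29
v -2.628 -0.743 1.712
v -1.36 -1.472 1.455
v -2.98 -1.728 2.765
v -2.938 -1.097 2.619
v -2.54 -1.355 3.062
v -1.627 -0.89 1.559
v -1.229 -1.148 2.001
v -1.997 -0.645 2.511
v -3.111 -2.052 2.219
v -2.713 -2.31 2.661
v -1.8 -1.845 1.158
v -1.402 -2.103 1.601
v -2.343 -2.555 1.709
v -1.296 -2.168 2.237
v -2.107 -2.297 2.893
v -2.238 -2.621 2.346
v -1.737 -2.542 1.941
v -1.19 -1.578 2.485
v -2 -1.707 3.141
v -1.958 -1.076 2.995
v -1.457 -0.996 2.59
v -1.525 -2.017 2.826
v -2.34 -1.493 1.079
v -3.15 -1.622 1.735
v -2.883 -2.204 1.63
v -2.382 -2.124 1.225
v -2.233 -0.903 1.327
v -3.044 -1.032 1.983
v -2.603 -0.658 2.279
v -2.102 -0.579 1.874
v -2.815 -1.183 1.394
f 2 1 5
f 2 5 3
f 3 5 6
f 3 6 4
f 5 1 7
f 5 7 6
f 6 7 8
f 6 8 4
f 7 1 9
f 7 9 8
f 8 9 10
f 8 10 4
f 9 1 11
f 9 11 10
f 10 11 12
f 10 12 4
f 11 1 13
f 11 13 12
f 12 13 14
f 12 14 4
f 13 1 15
f 13 15 14
f 14 15 16
f 14 16 4
f 15 1 17
f 15 17 16
f 16 17 18
f 16 18 4
f 17 1 19
f 17 19 18
f 18 19 20
f 18 20 4
f 19 1 21
f 19 21 20
f 20 21 22
f 20 22 4
f 21 1 23
f 21 23 22
f 22 23 24
f 22 24 4
f 23 1 25
f 23 25 24
f 24 25 26
f 24 26 4
f 25 1 2
f 25 2 26
f 26 2 3
f 26 3 4
f 28 27 30
f 28 30 29
f 30 27 31
f 30 31 29
f 31 27 32
f 31 32 29
f 32 27 33
f 32 33 29
f 33 27 34
f 33 34 29
f 34 27 35
f 34 35 29
f 35 27 36
f 35 36 29
f 36 27 37
f 36 37 29
f 37 27 38
f 37 38 29
f 38 27 39
f 38 39 29
f 39 27 40
f 39 40 29
f 40 27 41
f 40 41 29
f 41 27 42
f 41 42 29
f 42 27 43
f 42 43 29
f 43 27 44
f 43 44 29
f 44 27 28
f 44 28 29
f 46 45 49
f 46 49 47
f 47 49 50
f 47 50 48
f 49 45 51
f 49 51 50
f 50 51 52
f 50 52 48
f 51 45 53
f 51 53 52
f 52 53 54
f 52 54 48
f 53 45 55
f 53 55 54
f 54 55 56
f 54 56 48
f 55 45 57
f 55 57 56
f 56 57 58
f 56 58 48
f 57 45 59
f 57 59 58
f 58 59 60
f 58 60 48
f 59 45 61
f 59 61 60
f 60 61 62
f 60 62 48
f 61 45 63
f 61 63 62
f 62 63 64
f 62 64 48
f 63 45 65
f 63 65 64
f 64 65 66
f 64 66 48
f 65 45 67
f 65 67 66
f 66 67 68
f 66 68 48
f 67 45 69
f 67 69 68
f 68 69 70
f 68 70 48
f 69 45 46
f 69 46 70
f 70 46 47
f 70 47 48
f 71 108 87
f 108 82 111
f 87 111 76
f 108 111 87
f 71 87 83
f 87 76 88
f 83 88 72
f 87 88 83
f 71 83 92
f 83 72 93
f 92 93 78
f 83 93 92
f 71 92 104
f 92 78 107
f 104 107 81
f 92 107 104
f 71 104 108
f 104 81 112
f 108 112 82
f 104 112 108
f 72 88 99
f 88 76 102
f 99 102 80
f 88 102 99
f 76 111 89
f 111 82 110
f 89 110 75
f 111 110 89
f 82 112 109
f 112 81 105
f 109 105 73
f 112 105 109
f 81 107 106
f 107 78 94
f 106 94 77
f 107 94 106
f 78 93 98
f 93 72 95
f 98 95 79
f 93 95 98
f 74 100 86
f 100 80 101
f 86 101 75
f 100 101 86
f 74 86 84
f 86 75 85
f 84 85 73
f 86 85 84
f 74 84 91
f 84 73 90
f 91 90 77
f 84 90 91
f 74 91 96
f 91 77 97
f 96 97 79
f 91 97 96
f 74 96 100
f 96 79 103
f 100 103 80
f 96 103 100
f 75 101 89
f 101 80 102
f 89 102 76
f 101 102 89
f 73 85 109
f 85 75 110
f 109 110 82
f 85 110 109
f 77 90 106
f 90 73 105
f 106 105 81
f 90 105 106
f 79 97 98
f 97 77 94
f 98 94 78
f 97 94 98
f 80 103 99
f 103 79 95
f 99 95 72
f 103 95 99



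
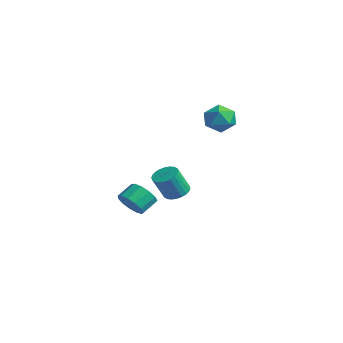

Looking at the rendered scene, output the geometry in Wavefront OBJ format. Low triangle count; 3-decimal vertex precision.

v -0.948 4.823 2.222
v -0.018 4.625 2.591
v -0.962 3.355 1.469
v -0.032 3.157 1.838
v -0.833 3.196 2.469
v -0.824 4.103 2.934
v -0.156 3.877 1.126
v -0.147 4.784 1.591
v 0.472 4.04 1.914
v 0.053 3.619 2.743
v -1.033 4.361 1.317
v -1.452 3.94 2.146
v 3.588 -3.415 -1.469
v 4.433 -3.254 -1.453
v 4.256 -2.385 -0.854
v 3.412 -2.545 -0.871
v 4.258 -3.022 -1.841
v 4.081 -2.153 -1.242
v 3.87 -2.916 -2.111
v 3.693 -2.046 -1.512
v 3.392 -2.967 -2.177
v 3.215 -2.098 -1.578
v 2.977 -3.161 -2.019
v 2.8 -2.292 -1.42
v 2.756 -3.435 -1.686
v 2.579 -2.566 -1.087
v 2.8 -3.703 -1.284
v 2.623 -2.834 -0.686
v 3.093 -3.879 -0.941
v 2.916 -3.01 -0.343
v 3.544 -3.908 -0.766
v 3.367 -3.039 -0.168
v 4.009 -3.78 -0.814
v 3.832 -2.911 -0.216
v 4.34 -3.536 -1.07
v 4.164 -2.667 -0.472
v -1.343 1.836 -3.298
v -0.701 2.256 -3.113
v -0.614 1.485 -1.657
v -1.257 1.064 -1.842
v -0.925 2.438 -3.004
v -0.838 1.667 -1.548
v -1.213 2.527 -2.94
v -1.126 1.756 -1.483
v -1.52 2.512 -2.93
v -1.434 1.74 -1.473
v -1.801 2.393 -2.976
v -1.715 1.622 -1.52
v -2.012 2.189 -3.071
v -1.926 1.418 -1.615
v -2.121 1.932 -3.201
v -2.035 1.161 -1.745
v -2.112 1.66 -3.345
v -2.026 0.889 -1.889
v -1.986 1.415 -3.483
v -1.899 0.644 -2.027
v -1.762 1.233 -3.592
v -1.675 0.462 -2.136
v -1.474 1.144 -3.657
v -1.387 0.373 -2.2
v -1.166 1.16 -3.667
v -1.08 0.388 -2.21
v -0.885 1.278 -3.62
v -0.799 0.507 -2.164
v -0.674 1.482 -3.525
v -0.588 0.711 -2.069
v -0.565 1.739 -3.395
v -0.479 0.968 -1.939
v -0.574 2.011 -3.251
v -0.488 1.24 -1.795
f 1 12 6
f 1 6 2
f 1 2 8
f 1 8 11
f 1 11 12
f 2 6 10
f 6 12 5
f 12 11 3
f 11 8 7
f 8 2 9
f 4 10 5
f 4 5 3
f 4 3 7
f 4 7 9
f 4 9 10
f 5 10 6
f 3 5 12
f 7 3 11
f 9 7 8
f 10 9 2
f 14 13 17
f 14 17 15
f 15 17 18
f 15 18 16
f 17 13 19
f 17 19 18
f 18 19 20
f 18 20 16
f 19 13 21
f 19 21 20
f 20 21 22
f 20 22 16
f 21 13 23
f 21 23 22
f 22 23 24
f 22 24 16
f 23 13 25
f 23 25 24
f 24 25 26
f 24 26 16
f 25 13 27
f 25 27 26
f 26 27 28
f 26 28 16
f 27 13 29
f 27 29 28
f 28 29 30
f 28 30 16
f 29 13 31
f 29 31 30
f 30 31 32
f 30 32 16
f 31 13 33
f 31 33 32
f 32 33 34
f 32 34 16
f 33 13 35
f 33 35 34
f 34 35 36
f 34 36 16
f 35 13 14
f 35 14 36
f 36 14 15
f 36 15 16
f 38 37 41
f 38 41 39
f 39 41 42
f 39 42 40
f 41 37 43
f 41 43 42
f 42 43 44
f 42 44 40
f 43 37 45
f 43 45 44
f 44 45 46
f 44 46 40
f 45 37 47
f 45 47 46
f 46 47 48
f 46 48 40
f 47 37 49
f 47 49 48
f 48 49 50
f 48 50 40
f 49 37 51
f 49 51 50
f 50 51 52
f 50 52 40
f 51 37 53
f 51 53 52
f 52 53 54
f 52 54 40
f 53 37 55
f 53 55 54
f 54 55 56
f 54 56 40
f 55 37 57
f 55 57 56
f 56 57 58
f 56 58 40
f 57 37 59
f 57 59 58
f 58 59 60
f 58 60 40
f 59 37 61
f 59 61 60
f 60 61 62
f 60 62 40
f 61 37 63
f 61 63 62
f 62 63 64
f 62 64 40
f 63 37 65
f 63 65 64
f 64 65 66
f 64 66 40
f 65 37 67
f 65 67 66
f 66 67 68
f 66 68 40
f 67 37 69
f 67 69 68
f 68 69 70
f 68 70 40
f 69 37 38
f 69 38 70
f 70 38 39
f 70 39 40



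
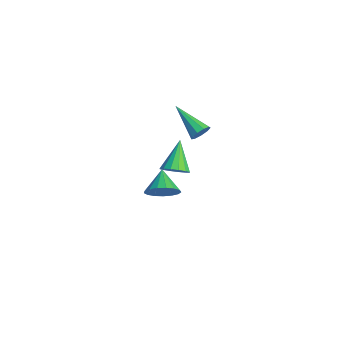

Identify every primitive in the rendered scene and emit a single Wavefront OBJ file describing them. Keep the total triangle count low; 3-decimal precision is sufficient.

v -0.849 0.589 -2.867
v -0.419 0.235 -2.307
v -2.031 1.231 -1.553
v -0.257 0.609 -2.344
v -0.254 0.978 -2.521
v -0.41 1.242 -2.791
v -0.684 1.332 -3.081
v -1.002 1.223 -3.314
v -1.279 0.944 -3.427
v -1.441 0.57 -3.39
v -1.444 0.201 -3.213
v -1.287 -0.063 -2.943
v -1.014 -0.153 -2.653
v -0.696 -0.044 -2.42
v -1.658 2.218 -0.943
v -1.289 1.909 -0.568
v -3.362 1.402 0.063
v -1.374 2.284 -0.407
v -1.592 2.629 -0.497
v -1.841 2.781 -0.795
v -2.004 2.67 -1.163
v -2.006 2.347 -1.427
v -1.845 1.964 -1.465
v -1.597 1.7 -1.259
v -1.377 1.678 -0.905
v 4.368 -1.601 0.429
v 4.741 -1.966 1.138
v 3.292 -1.299 1.151
v 4.865 -1.564 1.155
v 4.875 -1.17 1.005
v 4.769 -0.875 0.724
v 4.571 -0.746 0.375
v 4.327 -0.813 0.039
v 4.092 -1.061 -0.208
v 3.92 -1.432 -0.309
v 3.851 -1.842 -0.241
v 3.9 -2.196 -0.019
v 4.057 -2.415 0.305
v 4.285 -2.446 0.658
v 4.531 -2.284 0.959
f 2 1 4
f 2 4 3
f 4 1 5
f 4 5 3
f 5 1 6
f 5 6 3
f 6 1 7
f 6 7 3
f 7 1 8
f 7 8 3
f 8 1 9
f 8 9 3
f 9 1 10
f 9 10 3
f 10 1 11
f 10 11 3
f 11 1 12
f 11 12 3
f 12 1 13
f 12 13 3
f 13 1 14
f 13 14 3
f 14 1 2
f 14 2 3
f 16 15 18
f 16 18 17
f 18 15 19
f 18 19 17
f 19 15 20
f 19 20 17
f 20 15 21
f 20 21 17
f 21 15 22
f 21 22 17
f 22 15 23
f 22 23 17
f 23 15 24
f 23 24 17
f 24 15 25
f 24 25 17
f 25 15 16
f 25 16 17
f 27 26 29
f 27 29 28
f 29 26 30
f 29 30 28
f 30 26 31
f 30 31 28
f 31 26 32
f 31 32 28
f 32 26 33
f 32 33 28
f 33 26 34
f 33 34 28
f 34 26 35
f 34 35 28
f 35 26 36
f 35 36 28
f 36 26 37
f 36 37 28
f 37 26 38
f 37 38 28
f 38 26 39
f 38 39 28
f 39 26 40
f 39 40 28
f 40 26 27
f 40 27 28



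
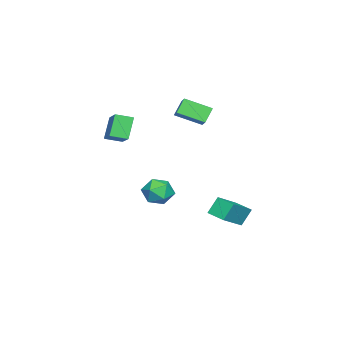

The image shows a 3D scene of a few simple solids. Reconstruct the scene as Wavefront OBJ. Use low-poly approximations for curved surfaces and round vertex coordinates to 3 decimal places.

v -3.116 -0.612 4.53
v -2.445 -0.186 5.013
v -3.591 0.971 3.793
v -2.92 1.397 4.277
v -2.36 -0.797 3.643
v -1.689 -0.371 4.127
v -2.835 0.786 2.907
v -2.164 1.212 3.39
v 0.647 -3.951 2.383
v -0.18 -3.947 3.776
v 0.181 -2.995 2.104
v -0.646 -2.991 3.497
v 2.166 -2.949 3.283
v 1.339 -2.945 4.676
v 1.7 -1.993 3.004
v 0.873 -1.989 4.397
v -2.756 2.314 -4.47
v -3.318 2.74 -3.366
v -2.289 3.456 -4.672
v -2.851 3.881 -3.568
v -1.029 1.799 -3.392
v -1.591 2.224 -2.288
v -0.562 2.94 -3.594
v -1.124 3.366 -2.49
v -0.111 -0.415 -1.756
v 0.49 0.383 -1.427
v 1.05 -1.523 -1.193
v 1.651 -0.725 -0.864
v 0.742 -0.934 -0.379
v 0.024 -0.249 -0.727
v 1.516 -0.891 -1.893
v 0.798 -0.206 -2.241
v 1.495 0.088 -1.511
v 1.017 0.062 -0.575
v 0.523 -1.202 -2.045
v 0.045 -1.228 -1.109
f 2 4 1
f 5 2 1
f 1 4 3
f 3 5 1
f 2 8 4
f 6 2 5
f 6 8 2
f 4 8 3
f 7 5 3
f 3 8 7
f 7 6 5
f 8 6 7
f 10 12 9
f 13 10 9
f 9 12 11
f 11 13 9
f 10 16 12
f 14 10 13
f 14 16 10
f 12 16 11
f 15 13 11
f 11 16 15
f 15 14 13
f 16 14 15
f 18 20 17
f 21 18 17
f 17 20 19
f 19 21 17
f 18 24 20
f 22 18 21
f 22 24 18
f 20 24 19
f 23 21 19
f 19 24 23
f 23 22 21
f 24 22 23
f 25 36 30
f 25 30 26
f 25 26 32
f 25 32 35
f 25 35 36
f 26 30 34
f 30 36 29
f 36 35 27
f 35 32 31
f 32 26 33
f 28 34 29
f 28 29 27
f 28 27 31
f 28 31 33
f 28 33 34
f 29 34 30
f 27 29 36
f 31 27 35
f 33 31 32
f 34 33 26



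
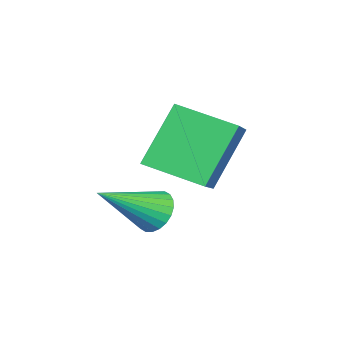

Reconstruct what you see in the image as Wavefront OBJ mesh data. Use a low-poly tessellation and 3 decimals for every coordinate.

v 2.962 -1.467 0.851
v 3.379 -1.597 0.266
v 4.218 -2.653 2.009
v 3.502 -1.363 0.371
v 3.544 -1.145 0.55
v 3.497 -0.976 0.774
v 3.368 -0.881 1.01
v 3.178 -0.876 1.222
v 2.955 -0.961 1.377
v 2.733 -1.122 1.453
v 2.546 -1.336 1.436
v 2.422 -1.57 1.331
v 2.38 -1.788 1.152
v 2.427 -1.957 0.928
v 2.556 -2.052 0.692
v 2.746 -2.057 0.48
v 2.969 -1.973 0.325
v 3.191 -1.811 0.25
v 1.084 -1.277 3.95
v 2.388 -1.114 4.714
v 1.166 0.527 3.427
v 2.47 0.69 4.191
v 2.21 -1.85 2.149
v 3.514 -1.687 2.913
v 2.292 -0.046 1.626
v 3.596 0.117 2.39
f 2 1 4
f 2 4 3
f 4 1 5
f 4 5 3
f 5 1 6
f 5 6 3
f 6 1 7
f 6 7 3
f 7 1 8
f 7 8 3
f 8 1 9
f 8 9 3
f 9 1 10
f 9 10 3
f 10 1 11
f 10 11 3
f 11 1 12
f 11 12 3
f 12 1 13
f 12 13 3
f 13 1 14
f 13 14 3
f 14 1 15
f 14 15 3
f 15 1 16
f 15 16 3
f 16 1 17
f 16 17 3
f 17 1 18
f 17 18 3
f 18 1 2
f 18 2 3
f 20 22 19
f 23 20 19
f 19 22 21
f 21 23 19
f 20 26 22
f 24 20 23
f 24 26 20
f 22 26 21
f 25 23 21
f 21 26 25
f 25 24 23
f 26 24 25



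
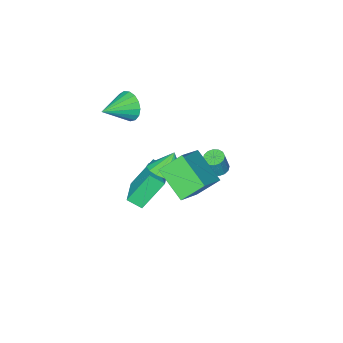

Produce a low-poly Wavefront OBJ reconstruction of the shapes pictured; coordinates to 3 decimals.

v -0.808 0.063 -1.953
v 0.097 -0.075 -1.44
v -1.492 -0.083 -0.787
v 0.007 0.461 -1.425
v -0.301 0.89 -1.552
v -0.745 1.098 -1.787
v -1.206 1.028 -2.066
v -1.561 0.7 -2.315
v -1.714 0.201 -2.467
v -1.624 -0.335 -2.481
v -1.315 -0.764 -2.354
v -0.871 -0.972 -2.12
v -0.41 -0.902 -1.841
v -0.055 -0.574 -1.592
v -1.347 -1.896 -2.918
v -0.139 -0.417 -2.323
v -1.89 -1.252 -3.418
v -0.683 0.227 -2.822
v -0.097 -2.207 -4.678
v 1.11 -0.728 -4.082
v -0.641 -1.563 -5.177
v 0.567 -0.084 -4.582
v -1.484 4.073 0.501
v -1.363 2.24 1.539
v -0.082 4.699 1.443
v 0.038 2.865 2.48
v -0.458 3.495 -0.64
v -0.338 1.661 0.397
v 0.943 4.12 0.301
v 1.064 2.287 1.339
v -3.106 1.659 -1.582
v -2.615 1.933 -1.726
v -2.284 1.954 -0.563
v -2.774 1.681 -0.418
v -2.813 2.152 -1.674
v -2.482 2.173 -0.51
v -3.09 2.239 -1.597
v -2.759 2.26 -0.433
v -3.371 2.171 -1.516
v -3.04 2.192 -0.352
v -3.581 1.966 -1.452
v -3.25 1.987 -0.289
v -3.663 1.679 -1.424
v -3.332 1.7 -0.26
v -3.596 1.386 -1.437
v -3.265 1.407 -0.274
v -3.398 1.167 -1.49
v -3.067 1.188 -0.326
v -3.121 1.08 -1.567
v -2.79 1.101 -0.403
v -2.84 1.148 -1.648
v -2.509 1.169 -0.484
v -2.63 1.353 -1.711
v -2.299 1.374 -0.548
v -2.548 1.64 -1.74
v -2.217 1.661 -0.576
v 0.129 -1.924 2.644
v 0.429 -2.298 1.835
v 1.831 -1.796 3.216
v 0.423 -1.855 1.754
v 0.35 -1.428 1.876
v 0.226 -1.115 2.175
v 0.08 -0.987 2.581
v -0.055 -1.074 3.001
v -0.147 -1.355 3.34
v -0.177 -1.767 3.519
v -0.136 -2.214 3.498
v -0.035 -2.595 3.281
v 0.104 -2.822 2.919
v 0.249 -2.844 2.493
v 0.366 -2.654 2.102
f 2 1 4
f 2 4 3
f 4 1 5
f 4 5 3
f 5 1 6
f 5 6 3
f 6 1 7
f 6 7 3
f 7 1 8
f 7 8 3
f 8 1 9
f 8 9 3
f 9 1 10
f 9 10 3
f 10 1 11
f 10 11 3
f 11 1 12
f 11 12 3
f 12 1 13
f 12 13 3
f 13 1 14
f 13 14 3
f 14 1 2
f 14 2 3
f 16 18 15
f 19 16 15
f 15 18 17
f 17 19 15
f 16 22 18
f 20 16 19
f 20 22 16
f 18 22 17
f 21 19 17
f 17 22 21
f 21 20 19
f 22 20 21
f 24 26 23
f 27 24 23
f 23 26 25
f 25 27 23
f 24 30 26
f 28 24 27
f 28 30 24
f 26 30 25
f 29 27 25
f 25 30 29
f 29 28 27
f 30 28 29
f 32 31 35
f 32 35 33
f 33 35 36
f 33 36 34
f 35 31 37
f 35 37 36
f 36 37 38
f 36 38 34
f 37 31 39
f 37 39 38
f 38 39 40
f 38 40 34
f 39 31 41
f 39 41 40
f 40 41 42
f 40 42 34
f 41 31 43
f 41 43 42
f 42 43 44
f 42 44 34
f 43 31 45
f 43 45 44
f 44 45 46
f 44 46 34
f 45 31 47
f 45 47 46
f 46 47 48
f 46 48 34
f 47 31 49
f 47 49 48
f 48 49 50
f 48 50 34
f 49 31 51
f 49 51 50
f 50 51 52
f 50 52 34
f 51 31 53
f 51 53 52
f 52 53 54
f 52 54 34
f 53 31 55
f 53 55 54
f 54 55 56
f 54 56 34
f 55 31 32
f 55 32 56
f 56 32 33
f 56 33 34
f 58 57 60
f 58 60 59
f 60 57 61
f 60 61 59
f 61 57 62
f 61 62 59
f 62 57 63
f 62 63 59
f 63 57 64
f 63 64 59
f 64 57 65
f 64 65 59
f 65 57 66
f 65 66 59
f 66 57 67
f 66 67 59
f 67 57 68
f 67 68 59
f 68 57 69
f 68 69 59
f 69 57 70
f 69 70 59
f 70 57 71
f 70 71 59
f 71 57 58
f 71 58 59



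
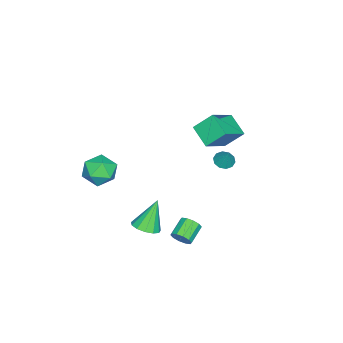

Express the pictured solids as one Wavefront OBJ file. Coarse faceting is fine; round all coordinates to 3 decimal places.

v 2.973 -2.737 1.498
v 3.751 -2.584 2.22
v 2.709 -4.336 2.12
v 3.487 -4.183 2.842
v 2.566 -3.64 2.923
v 2.729 -2.652 2.539
v 3.731 -4.268 1.801
v 3.894 -3.28 1.417
v 4.219 -3.53 2.408
v 3.499 -3.142 3.101
v 2.961 -3.778 1.239
v 2.241 -3.39 1.932
v -2.828 -0.62 2.174
v -3.231 0.375 3.236
v -4.493 -0.157 1.108
v -4.896 0.838 2.17
v -2.064 0.462 1.45
v -2.467 1.457 2.512
v -3.729 0.925 0.384
v -4.132 1.92 1.446
v 3.44 1.314 -1.803
v 3.722 1.557 -1.295
v 2.663 1.689 -0.769
v 2.38 1.446 -1.277
v 3.638 1.849 -1.537
v 2.579 1.982 -1.012
v 3.479 1.938 -1.881
v 2.419 2.07 -1.356
v 3.304 1.788 -2.195
v 2.245 1.92 -1.67
v 3.181 1.456 -2.359
v 2.122 1.589 -1.834
v 3.157 1.071 -2.311
v 2.098 1.203 -1.785
v 3.241 0.778 -2.068
v 2.182 0.911 -1.543
v 3.401 0.69 -1.724
v 2.341 0.822 -1.199
v 3.575 0.84 -1.41
v 2.516 0.972 -0.885
v 3.698 1.171 -1.246
v 2.639 1.304 -0.721
v 2.506 -1.144 -2.436
v 3.249 -0.858 -2.14
v 1.674 -0.796 -0.684
v 3.022 -0.479 -2.323
v 2.631 -0.31 -2.542
v 2.2 -0.407 -2.728
v 1.866 -0.737 -2.82
v 1.735 -1.197 -2.791
v 1.849 -1.64 -2.649
v 2.171 -1.926 -2.439
v 2.6 -1.963 -2.228
v 2.998 -1.741 -2.083
v 3.241 -1.329 -2.05
v 0.725 2.634 3.083
v 1.193 2.26 3.039
v 1.155 3.046 4.137
v 1.286 2.58 2.876
v 1.164 2.92 2.792
v 0.875 3.151 2.819
v 0.529 3.184 2.948
v 0.258 3.007 3.128
v 0.165 2.687 3.291
v 0.286 2.347 3.375
v 0.575 2.116 3.348
v 0.921 2.083 3.219
f 1 12 6
f 1 6 2
f 1 2 8
f 1 8 11
f 1 11 12
f 2 6 10
f 6 12 5
f 12 11 3
f 11 8 7
f 8 2 9
f 4 10 5
f 4 5 3
f 4 3 7
f 4 7 9
f 4 9 10
f 5 10 6
f 3 5 12
f 7 3 11
f 9 7 8
f 10 9 2
f 14 16 13
f 17 14 13
f 13 16 15
f 15 17 13
f 14 20 16
f 18 14 17
f 18 20 14
f 16 20 15
f 19 17 15
f 15 20 19
f 19 18 17
f 20 18 19
f 22 21 25
f 22 25 23
f 23 25 26
f 23 26 24
f 25 21 27
f 25 27 26
f 26 27 28
f 26 28 24
f 27 21 29
f 27 29 28
f 28 29 30
f 28 30 24
f 29 21 31
f 29 31 30
f 30 31 32
f 30 32 24
f 31 21 33
f 31 33 32
f 32 33 34
f 32 34 24
f 33 21 35
f 33 35 34
f 34 35 36
f 34 36 24
f 35 21 37
f 35 37 36
f 36 37 38
f 36 38 24
f 37 21 39
f 37 39 38
f 38 39 40
f 38 40 24
f 39 21 41
f 39 41 40
f 40 41 42
f 40 42 24
f 41 21 22
f 41 22 42
f 42 22 23
f 42 23 24
f 44 43 46
f 44 46 45
f 46 43 47
f 46 47 45
f 47 43 48
f 47 48 45
f 48 43 49
f 48 49 45
f 49 43 50
f 49 50 45
f 50 43 51
f 50 51 45
f 51 43 52
f 51 52 45
f 52 43 53
f 52 53 45
f 53 43 54
f 53 54 45
f 54 43 55
f 54 55 45
f 55 43 44
f 55 44 45
f 57 56 59
f 57 59 58
f 59 56 60
f 59 60 58
f 60 56 61
f 60 61 58
f 61 56 62
f 61 62 58
f 62 56 63
f 62 63 58
f 63 56 64
f 63 64 58
f 64 56 65
f 64 65 58
f 65 56 66
f 65 66 58
f 66 56 67
f 66 67 58
f 67 56 57
f 67 57 58



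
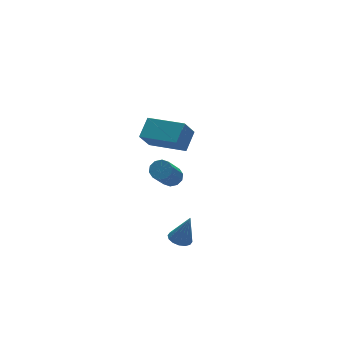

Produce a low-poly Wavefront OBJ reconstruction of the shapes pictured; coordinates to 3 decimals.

v 1.984 2.199 -0.064
v 2.763 2.797 0.554
v 2.607 2.391 -1.035
v 3.386 2.989 -0.418
v 2.994 0.551 0.258
v 3.773 1.149 0.875
v 3.617 0.743 -0.714
v 4.396 1.341 -0.096
v 1.444 -1.699 0.152
v 1.87 -1.657 0.464
v 0.942 -2.339 1.821
v 0.516 -2.381 1.508
v 1.699 -1.378 0.487
v 0.771 -2.06 1.844
v 1.431 -1.222 0.382
v 0.503 -1.904 1.739
v 1.168 -1.248 0.189
v 0.24 -1.93 1.546
v 1.01 -1.447 -0.018
v 0.082 -2.129 1.338
v 1.018 -1.741 -0.161
v 0.09 -2.423 1.196
v 1.189 -2.02 -0.184
v 0.261 -2.702 1.173
v 1.457 -2.176 -0.079
v 0.529 -2.858 1.278
v 1.72 -2.15 0.114
v 0.792 -2.832 1.471
v 1.878 -1.951 0.322
v 0.95 -2.633 1.678
v 0.592 -3.909 -2.094
v 1.085 -3.674 -2.217
v 1.008 -4.071 -0.726
v 0.914 -3.453 -2.139
v 0.657 -3.355 -2.049
v 0.382 -3.405 -1.971
v 0.163 -3.59 -1.926
v 0.06 -3.861 -1.927
v 0.099 -4.144 -1.972
v 0.27 -4.365 -2.05
v 0.527 -4.463 -2.14
v 0.802 -4.413 -2.218
v 1.02 -4.228 -2.263
v 1.124 -3.957 -2.262
f 2 4 1
f 5 2 1
f 1 4 3
f 3 5 1
f 2 8 4
f 6 2 5
f 6 8 2
f 4 8 3
f 7 5 3
f 3 8 7
f 7 6 5
f 8 6 7
f 10 9 13
f 10 13 11
f 11 13 14
f 11 14 12
f 13 9 15
f 13 15 14
f 14 15 16
f 14 16 12
f 15 9 17
f 15 17 16
f 16 17 18
f 16 18 12
f 17 9 19
f 17 19 18
f 18 19 20
f 18 20 12
f 19 9 21
f 19 21 20
f 20 21 22
f 20 22 12
f 21 9 23
f 21 23 22
f 22 23 24
f 22 24 12
f 23 9 25
f 23 25 24
f 24 25 26
f 24 26 12
f 25 9 27
f 25 27 26
f 26 27 28
f 26 28 12
f 27 9 29
f 27 29 28
f 28 29 30
f 28 30 12
f 29 9 10
f 29 10 30
f 30 10 11
f 30 11 12
f 32 31 34
f 32 34 33
f 34 31 35
f 34 35 33
f 35 31 36
f 35 36 33
f 36 31 37
f 36 37 33
f 37 31 38
f 37 38 33
f 38 31 39
f 38 39 33
f 39 31 40
f 39 40 33
f 40 31 41
f 40 41 33
f 41 31 42
f 41 42 33
f 42 31 43
f 42 43 33
f 43 31 44
f 43 44 33
f 44 31 32
f 44 32 33



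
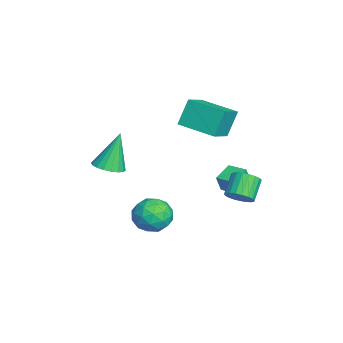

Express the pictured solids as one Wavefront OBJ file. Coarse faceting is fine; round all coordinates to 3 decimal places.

v 1.823 -0.609 -2.906
v 2.575 -1.321 -3.019
v 0.785 -1.799 -2.321
v 1.537 -2.511 -2.434
v 1.624 -1.773 -1.705
v 2.266 -1.038 -2.066
v 1.094 -2.082 -3.274
v 1.736 -1.347 -3.635
v 2.124 -2.231 -3.246
v 2.452 -2.04 -2.277
v 0.908 -1.08 -3.063
v 1.236 -0.889 -2.094
v 2.29 -0.861 -3.014
v 1.07 -2.259 -2.326
v 1.121 -1.826 -1.897
v 1.563 -2.244 -1.964
v 2.108 -0.694 -2.454
v 2.55 -1.112 -2.52
v 1.991 -1.378 -1.748
v 0.81 -2.008 -2.82
v 1.252 -2.426 -2.886
v 1.797 -0.876 -3.376
v 2.239 -1.294 -3.443
v 1.369 -1.742 -3.592
v 2.467 -1.814 -3.214
v 1.857 -2.513 -2.87
v 1.597 -2.262 -3.364
v 1.974 -1.829 -3.576
v 2.66 -1.701 -2.644
v 2.049 -2.401 -2.3
v 2.1 -1.967 -1.872
v 2.478 -1.535 -2.084
v 2.395 -2.237 -2.778
v 1.311 -0.719 -3.04
v 0.7 -1.419 -2.696
v 0.882 -1.585 -3.256
v 1.26 -1.153 -3.468
v 1.503 -0.607 -2.47
v 0.893 -1.306 -2.126
v 1.386 -1.291 -1.764
v 1.763 -0.858 -1.976
v 0.965 -0.883 -2.562
v -4.186 0.468 -0.001
v -4.705 1.003 1.392
v -3.097 2.175 -0.25
v -3.616 2.71 1.143
v -2.924 -0.23 0.737
v -3.443 0.305 2.13
v -1.835 1.477 0.488
v -2.354 2.012 1.881
v -3.827 1.951 -4.546
v -3.633 1.695 -3.568
v -4.707 2.621 -4.197
v -4.514 2.365 -3.218
v -3.166 2.775 -4.462
v -2.973 2.519 -3.483
v -4.047 3.445 -4.112
v -3.853 3.189 -3.134
v 0.766 2.527 -2.157
v 1.199 2.315 -1.596
v 0.308 2.701 -0.762
v -0.126 2.913 -1.323
v 1.286 2.607 -1.637
v 0.395 2.993 -0.804
v 1.284 2.885 -1.769
v 0.393 3.271 -0.935
v 1.192 3.101 -1.967
v 0.301 3.488 -1.134
v 1.026 3.218 -2.199
v 0.135 3.604 -1.365
v 0.815 3.216 -2.423
v -0.076 3.602 -1.589
v 0.596 3.094 -2.601
v -0.295 3.48 -1.767
v 0.406 2.874 -2.702
v -0.485 3.26 -1.869
v 0.278 2.594 -2.709
v -0.613 2.98 -1.876
v 0.235 2.303 -2.621
v -0.657 2.689 -1.787
v 0.283 2.05 -2.452
v -0.608 2.436 -1.618
v 0.415 1.88 -2.232
v -0.477 2.266 -1.399
v 0.607 1.821 -1.999
v -0.284 2.208 -1.166
v 0.827 1.885 -1.794
v -0.064 2.271 -0.96
v 1.036 2.06 -1.651
v 0.145 2.446 -0.817
v 1.291 -3.558 0.418
v 1.973 -3.104 0.46
v 0.789 -2.982 2.342
v 1.727 -2.87 0.326
v 1.395 -2.772 0.21
v 1.043 -2.83 0.135
v 0.739 -3.032 0.116
v 0.545 -3.338 0.158
v 0.499 -3.688 0.25
v 0.61 -4.012 0.376
v 0.855 -4.247 0.511
v 1.187 -4.344 0.627
v 1.54 -4.287 0.701
v 1.843 -4.084 0.72
v 2.037 -3.778 0.679
v 2.083 -3.428 0.586
f 1 38 17
f 38 12 41
f 17 41 6
f 38 41 17
f 1 17 13
f 17 6 18
f 13 18 2
f 17 18 13
f 1 13 22
f 13 2 23
f 22 23 8
f 13 23 22
f 1 22 34
f 22 8 37
f 34 37 11
f 22 37 34
f 1 34 38
f 34 11 42
f 38 42 12
f 34 42 38
f 2 18 29
f 18 6 32
f 29 32 10
f 18 32 29
f 6 41 19
f 41 12 40
f 19 40 5
f 41 40 19
f 12 42 39
f 42 11 35
f 39 35 3
f 42 35 39
f 11 37 36
f 37 8 24
f 36 24 7
f 37 24 36
f 8 23 28
f 23 2 25
f 28 25 9
f 23 25 28
f 4 30 16
f 30 10 31
f 16 31 5
f 30 31 16
f 4 16 14
f 16 5 15
f 14 15 3
f 16 15 14
f 4 14 21
f 14 3 20
f 21 20 7
f 14 20 21
f 4 21 26
f 21 7 27
f 26 27 9
f 21 27 26
f 4 26 30
f 26 9 33
f 30 33 10
f 26 33 30
f 5 31 19
f 31 10 32
f 19 32 6
f 31 32 19
f 3 15 39
f 15 5 40
f 39 40 12
f 15 40 39
f 7 20 36
f 20 3 35
f 36 35 11
f 20 35 36
f 9 27 28
f 27 7 24
f 28 24 8
f 27 24 28
f 10 33 29
f 33 9 25
f 29 25 2
f 33 25 29
f 44 46 43
f 47 44 43
f 43 46 45
f 45 47 43
f 44 50 46
f 48 44 47
f 48 50 44
f 46 50 45
f 49 47 45
f 45 50 49
f 49 48 47
f 50 48 49
f 52 54 51
f 55 52 51
f 51 54 53
f 53 55 51
f 52 58 54
f 56 52 55
f 56 58 52
f 54 58 53
f 57 55 53
f 53 58 57
f 57 56 55
f 58 56 57
f 60 59 63
f 60 63 61
f 61 63 64
f 61 64 62
f 63 59 65
f 63 65 64
f 64 65 66
f 64 66 62
f 65 59 67
f 65 67 66
f 66 67 68
f 66 68 62
f 67 59 69
f 67 69 68
f 68 69 70
f 68 70 62
f 69 59 71
f 69 71 70
f 70 71 72
f 70 72 62
f 71 59 73
f 71 73 72
f 72 73 74
f 72 74 62
f 73 59 75
f 73 75 74
f 74 75 76
f 74 76 62
f 75 59 77
f 75 77 76
f 76 77 78
f 76 78 62
f 77 59 79
f 77 79 78
f 78 79 80
f 78 80 62
f 79 59 81
f 79 81 80
f 80 81 82
f 80 82 62
f 81 59 83
f 81 83 82
f 82 83 84
f 82 84 62
f 83 59 85
f 83 85 84
f 84 85 86
f 84 86 62
f 85 59 87
f 85 87 86
f 86 87 88
f 86 88 62
f 87 59 89
f 87 89 88
f 88 89 90
f 88 90 62
f 89 59 60
f 89 60 90
f 90 60 61
f 90 61 62
f 92 91 94
f 92 94 93
f 94 91 95
f 94 95 93
f 95 91 96
f 95 96 93
f 96 91 97
f 96 97 93
f 97 91 98
f 97 98 93
f 98 91 99
f 98 99 93
f 99 91 100
f 99 100 93
f 100 91 101
f 100 101 93
f 101 91 102
f 101 102 93
f 102 91 103
f 102 103 93
f 103 91 104
f 103 104 93
f 104 91 105
f 104 105 93
f 105 91 106
f 105 106 93
f 106 91 92
f 106 92 93



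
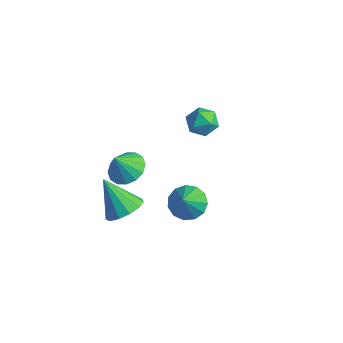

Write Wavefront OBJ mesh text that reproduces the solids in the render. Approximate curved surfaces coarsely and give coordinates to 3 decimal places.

v -3.627 -0.489 -3.571
v -2.615 -0.768 -3.563
v -3.813 -1.131 -2.329
v -2.629 -0.284 -3.315
v -2.911 0.144 -3.136
v -3.385 0.403 -3.073
v -3.923 0.423 -3.143
v -4.382 0.199 -3.328
v -4.639 -0.21 -3.578
v -4.625 -0.693 -3.826
v -4.343 -1.122 -4.006
v -3.869 -1.381 -4.069
v -3.331 -1.401 -3.998
v -2.872 -1.177 -3.813
v 1.816 -1.537 -1.207
v 2.564 -0.922 -1.144
v 2.464 -2.483 0.307
v 2.163 -0.709 -0.839
v 1.652 -0.759 -0.652
v 1.193 -1.056 -0.641
v 0.932 -1.505 -0.81
v 0.952 -1.965 -1.105
v 1.246 -2.289 -1.433
v 1.721 -2.374 -1.689
v 2.226 -2.193 -1.793
v 2.601 -1.804 -1.71
v 2.727 -1.33 -1.468
v -2.228 4.338 -1.217
v -1.766 4.18 -2.015
v -3.154 3.18 -1.525
v -2.692 3.022 -2.323
v -2.278 2.851 -1.501
v -1.706 3.567 -1.311
v -3.214 3.793 -2.229
v -2.642 4.509 -2.039
v -2.375 3.844 -2.641
v -1.797 3.262 -2.191
v -3.123 4.098 -1.349
v -2.545 3.516 -0.899
v -1.393 -2.674 -3.588
v -0.857 -3.526 -3.223
v -2.747 -2.826 -1.952
v -0.602 -3.042 -2.968
v -0.599 -2.442 -2.91
v -0.847 -1.916 -3.067
v -1.269 -1.63 -3.389
v -1.73 -1.676 -3.775
v -2.084 -2.039 -4.102
v -2.218 -2.603 -4.265
v -2.091 -3.19 -4.214
v -1.741 -3.614 -3.964
v -1.281 -3.739 -3.595
f 2 1 4
f 2 4 3
f 4 1 5
f 4 5 3
f 5 1 6
f 5 6 3
f 6 1 7
f 6 7 3
f 7 1 8
f 7 8 3
f 8 1 9
f 8 9 3
f 9 1 10
f 9 10 3
f 10 1 11
f 10 11 3
f 11 1 12
f 11 12 3
f 12 1 13
f 12 13 3
f 13 1 14
f 13 14 3
f 14 1 2
f 14 2 3
f 16 15 18
f 16 18 17
f 18 15 19
f 18 19 17
f 19 15 20
f 19 20 17
f 20 15 21
f 20 21 17
f 21 15 22
f 21 22 17
f 22 15 23
f 22 23 17
f 23 15 24
f 23 24 17
f 24 15 25
f 24 25 17
f 25 15 26
f 25 26 17
f 26 15 27
f 26 27 17
f 27 15 16
f 27 16 17
f 28 39 33
f 28 33 29
f 28 29 35
f 28 35 38
f 28 38 39
f 29 33 37
f 33 39 32
f 39 38 30
f 38 35 34
f 35 29 36
f 31 37 32
f 31 32 30
f 31 30 34
f 31 34 36
f 31 36 37
f 32 37 33
f 30 32 39
f 34 30 38
f 36 34 35
f 37 36 29
f 41 40 43
f 41 43 42
f 43 40 44
f 43 44 42
f 44 40 45
f 44 45 42
f 45 40 46
f 45 46 42
f 46 40 47
f 46 47 42
f 47 40 48
f 47 48 42
f 48 40 49
f 48 49 42
f 49 40 50
f 49 50 42
f 50 40 51
f 50 51 42
f 51 40 52
f 51 52 42
f 52 40 41
f 52 41 42



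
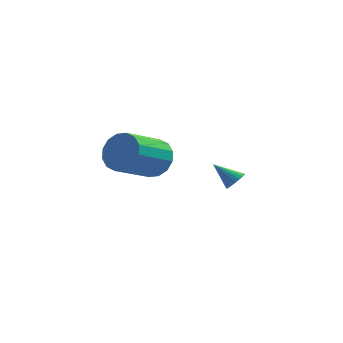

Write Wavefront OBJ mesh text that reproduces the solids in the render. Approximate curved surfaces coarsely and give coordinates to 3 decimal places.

v 3.464 -1.491 2.39
v 3.783 -1.654 2.753
v 2.556 -1.489 3.19
v 3.8 -1.456 2.772
v 3.766 -1.264 2.733
v 3.686 -1.107 2.641
v 3.572 -1.007 2.512
v 3.442 -0.982 2.364
v 3.315 -1.034 2.22
v 3.21 -1.155 2.102
v 3.144 -1.328 2.027
v 3.127 -1.525 2.008
v 3.161 -1.717 2.047
v 3.242 -1.875 2.139
v 3.356 -1.974 2.268
v 3.486 -2 2.416
v 3.613 -1.948 2.56
v 3.718 -1.826 2.678
v -1.126 2.565 1.538
v -0.272 2.401 2.089
v -1.179 0.712 2.994
v -2.034 0.875 2.442
v -0.571 2.723 2.39
v -1.478 1.034 3.295
v -1.019 3.003 2.463
v -1.926 1.314 3.368
v -1.496 3.165 2.288
v -2.403 1.476 3.193
v -1.874 3.166 1.912
v -2.781 1.477 2.817
v -2.051 3.006 1.435
v -2.958 1.317 2.34
v -1.981 2.728 0.986
v -2.888 1.039 1.891
v -1.682 2.406 0.685
v -2.589 0.717 1.59
v -1.234 2.126 0.612
v -2.141 0.437 1.517
v -0.757 1.964 0.787
v -1.664 0.275 1.692
v -0.379 1.963 1.163
v -1.286 0.274 2.068
v -0.202 2.123 1.64
v -1.109 0.434 2.545
f 2 1 4
f 2 4 3
f 4 1 5
f 4 5 3
f 5 1 6
f 5 6 3
f 6 1 7
f 6 7 3
f 7 1 8
f 7 8 3
f 8 1 9
f 8 9 3
f 9 1 10
f 9 10 3
f 10 1 11
f 10 11 3
f 11 1 12
f 11 12 3
f 12 1 13
f 12 13 3
f 13 1 14
f 13 14 3
f 14 1 15
f 14 15 3
f 15 1 16
f 15 16 3
f 16 1 17
f 16 17 3
f 17 1 18
f 17 18 3
f 18 1 2
f 18 2 3
f 20 19 23
f 20 23 21
f 21 23 24
f 21 24 22
f 23 19 25
f 23 25 24
f 24 25 26
f 24 26 22
f 25 19 27
f 25 27 26
f 26 27 28
f 26 28 22
f 27 19 29
f 27 29 28
f 28 29 30
f 28 30 22
f 29 19 31
f 29 31 30
f 30 31 32
f 30 32 22
f 31 19 33
f 31 33 32
f 32 33 34
f 32 34 22
f 33 19 35
f 33 35 34
f 34 35 36
f 34 36 22
f 35 19 37
f 35 37 36
f 36 37 38
f 36 38 22
f 37 19 39
f 37 39 38
f 38 39 40
f 38 40 22
f 39 19 41
f 39 41 40
f 40 41 42
f 40 42 22
f 41 19 43
f 41 43 42
f 42 43 44
f 42 44 22
f 43 19 20
f 43 20 44
f 44 20 21
f 44 21 22

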